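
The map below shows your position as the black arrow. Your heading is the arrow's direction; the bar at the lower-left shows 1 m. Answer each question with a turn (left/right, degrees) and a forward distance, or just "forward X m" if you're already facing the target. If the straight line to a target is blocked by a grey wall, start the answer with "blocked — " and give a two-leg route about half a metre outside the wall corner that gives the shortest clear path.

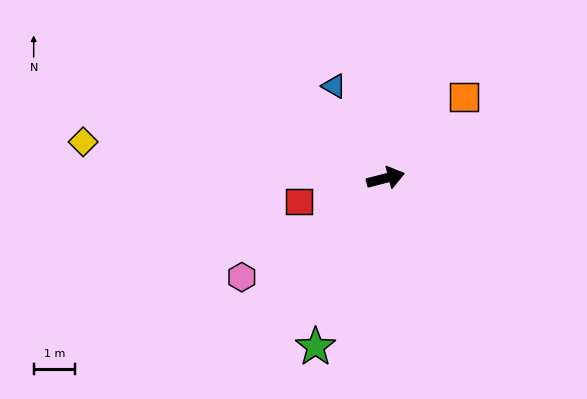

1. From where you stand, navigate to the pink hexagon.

turn right 160°, forward 4.2 m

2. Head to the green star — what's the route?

turn right 127°, forward 4.4 m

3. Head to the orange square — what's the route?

turn left 32°, forward 2.7 m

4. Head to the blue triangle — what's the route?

turn left 105°, forward 2.6 m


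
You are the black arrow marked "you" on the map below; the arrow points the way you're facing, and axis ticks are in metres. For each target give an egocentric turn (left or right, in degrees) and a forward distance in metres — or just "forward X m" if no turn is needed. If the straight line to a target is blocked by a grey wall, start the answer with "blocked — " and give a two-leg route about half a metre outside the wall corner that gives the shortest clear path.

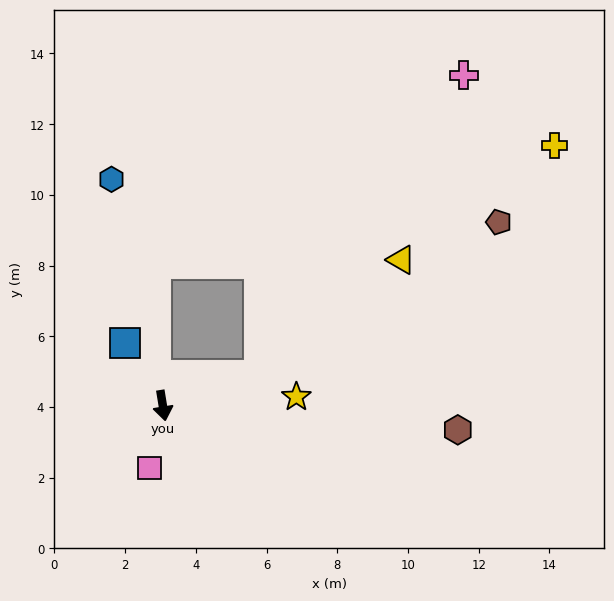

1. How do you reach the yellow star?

turn left 84°, forward 3.8 m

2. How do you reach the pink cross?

blocked — turn left 98°, forward 2.9 m, then turn left 38°, forward 10.3 m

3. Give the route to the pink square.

turn right 21°, forward 1.8 m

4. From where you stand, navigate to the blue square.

turn right 158°, forward 2.1 m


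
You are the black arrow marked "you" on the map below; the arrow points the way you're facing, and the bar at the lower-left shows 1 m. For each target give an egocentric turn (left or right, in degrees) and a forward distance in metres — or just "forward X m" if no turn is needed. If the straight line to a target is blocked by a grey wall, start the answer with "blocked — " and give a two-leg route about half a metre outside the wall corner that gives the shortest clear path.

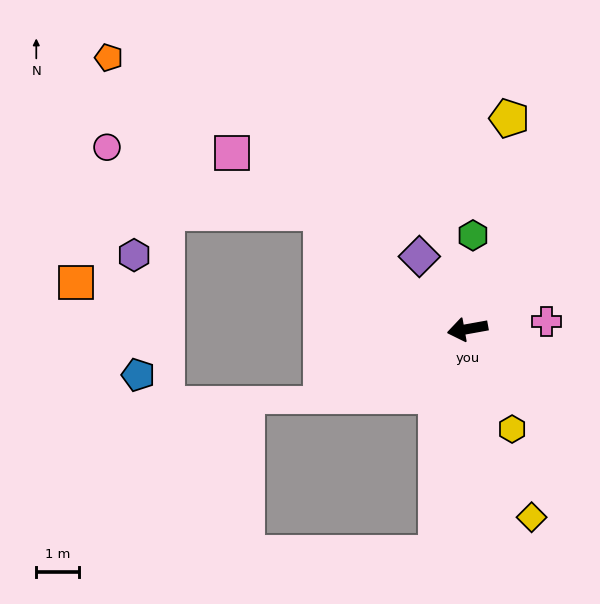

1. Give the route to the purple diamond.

turn right 67°, forward 2.0 m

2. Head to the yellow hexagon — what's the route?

turn left 104°, forward 2.5 m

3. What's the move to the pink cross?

turn left 175°, forward 1.8 m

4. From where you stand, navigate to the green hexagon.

turn right 104°, forward 2.2 m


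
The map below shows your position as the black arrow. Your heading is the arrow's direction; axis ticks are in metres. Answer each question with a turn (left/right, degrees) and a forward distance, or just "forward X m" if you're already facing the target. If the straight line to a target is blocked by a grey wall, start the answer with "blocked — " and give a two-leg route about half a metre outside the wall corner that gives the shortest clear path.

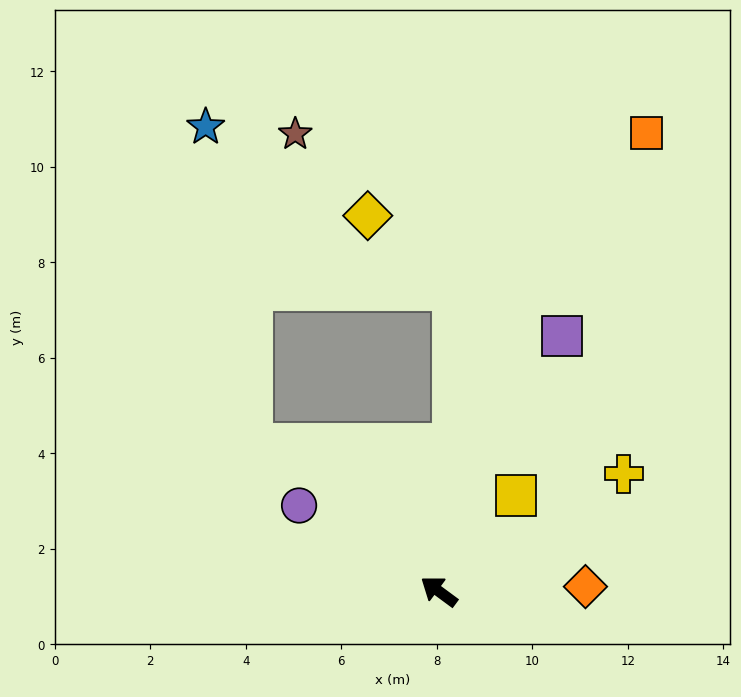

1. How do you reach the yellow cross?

turn right 111°, forward 4.6 m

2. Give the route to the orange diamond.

turn right 142°, forward 3.1 m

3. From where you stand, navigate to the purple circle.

turn left 5°, forward 3.4 m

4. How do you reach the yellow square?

turn right 92°, forward 2.6 m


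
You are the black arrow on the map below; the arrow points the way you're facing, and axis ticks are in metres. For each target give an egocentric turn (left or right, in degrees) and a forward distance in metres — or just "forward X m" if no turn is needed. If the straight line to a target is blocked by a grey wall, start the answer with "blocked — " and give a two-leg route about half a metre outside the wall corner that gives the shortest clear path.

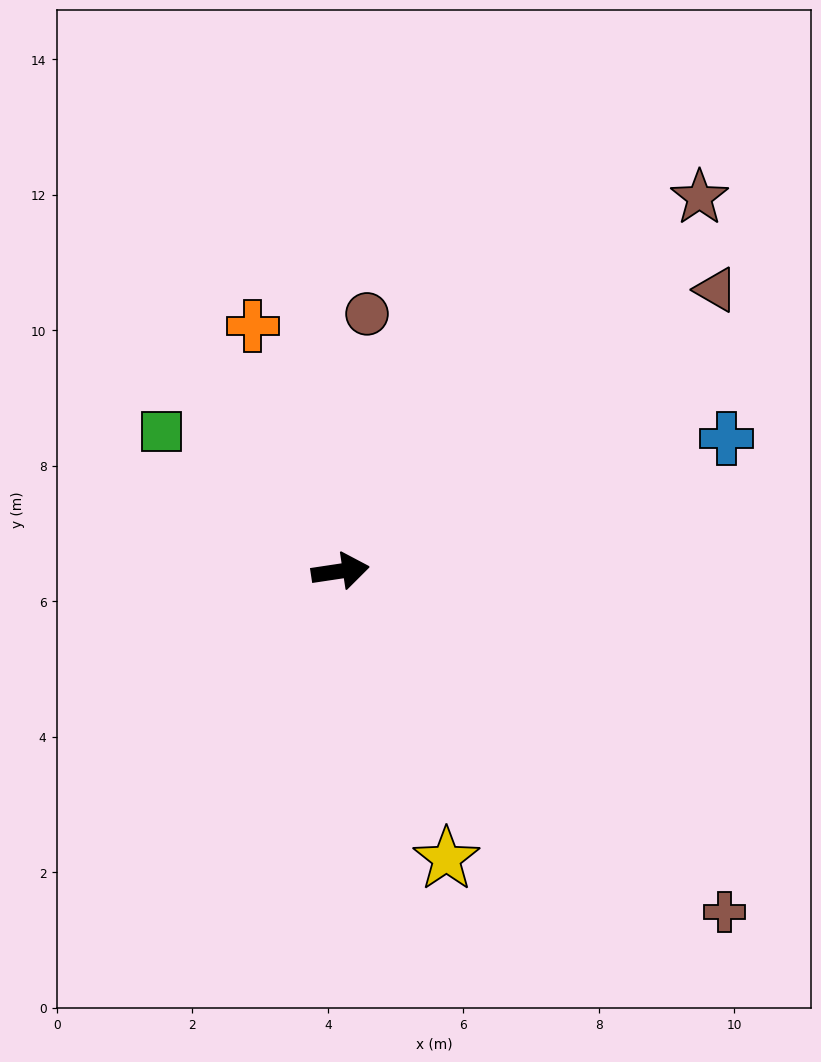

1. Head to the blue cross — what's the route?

turn left 10°, forward 6.0 m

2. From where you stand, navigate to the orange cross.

turn left 101°, forward 3.8 m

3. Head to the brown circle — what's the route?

turn left 76°, forward 3.8 m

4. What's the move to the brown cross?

turn right 50°, forward 7.6 m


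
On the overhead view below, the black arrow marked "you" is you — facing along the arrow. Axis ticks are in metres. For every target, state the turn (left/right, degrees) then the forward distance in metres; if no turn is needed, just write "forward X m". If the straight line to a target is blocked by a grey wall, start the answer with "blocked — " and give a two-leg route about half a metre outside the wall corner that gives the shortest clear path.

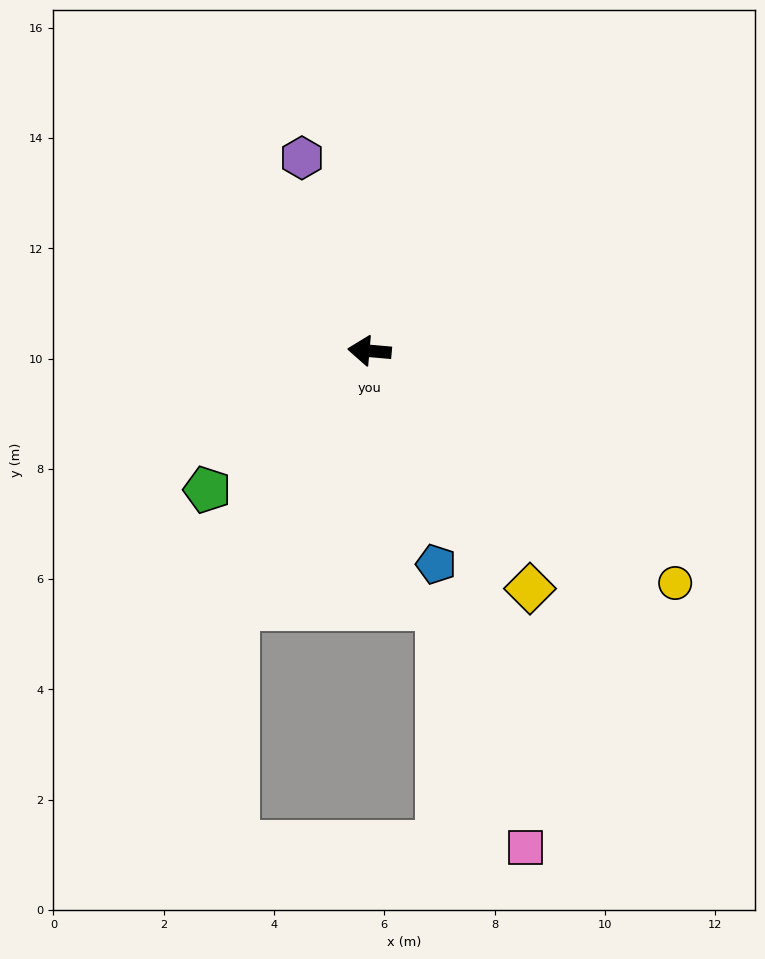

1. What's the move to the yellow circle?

turn left 148°, forward 7.0 m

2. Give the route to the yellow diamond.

turn left 129°, forward 5.2 m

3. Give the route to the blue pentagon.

turn left 112°, forward 4.1 m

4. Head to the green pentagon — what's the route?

turn left 46°, forward 3.9 m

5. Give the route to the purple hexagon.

turn right 66°, forward 3.7 m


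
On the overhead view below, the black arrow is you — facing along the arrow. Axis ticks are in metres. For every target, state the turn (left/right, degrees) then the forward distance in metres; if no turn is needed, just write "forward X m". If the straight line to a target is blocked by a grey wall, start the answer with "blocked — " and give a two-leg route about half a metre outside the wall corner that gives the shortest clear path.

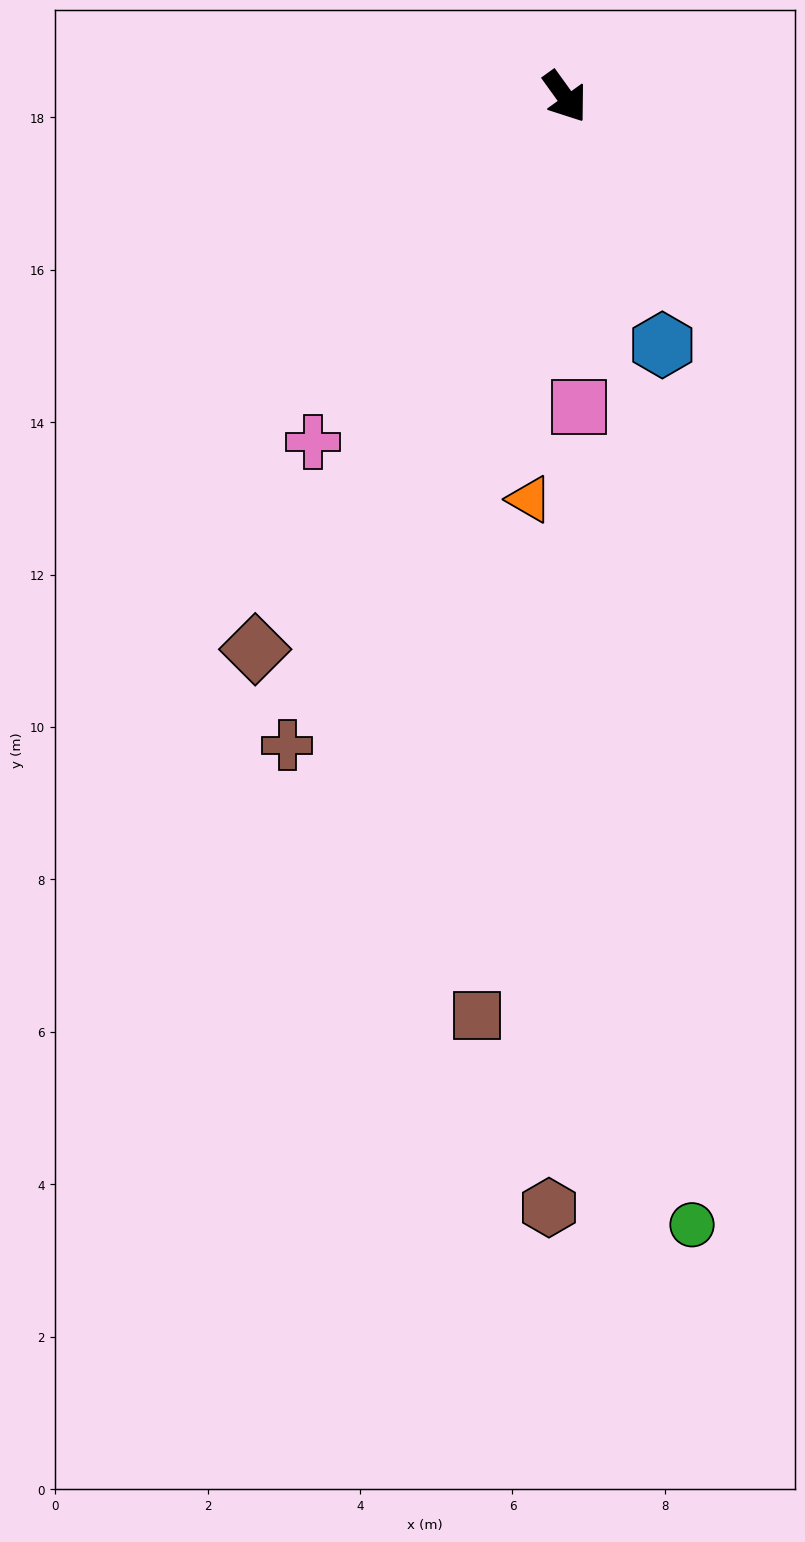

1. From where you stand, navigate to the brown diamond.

turn right 65°, forward 8.3 m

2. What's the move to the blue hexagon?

turn right 14°, forward 3.5 m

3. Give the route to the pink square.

turn right 33°, forward 4.1 m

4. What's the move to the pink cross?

turn right 72°, forward 5.6 m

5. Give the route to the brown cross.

turn right 59°, forward 9.3 m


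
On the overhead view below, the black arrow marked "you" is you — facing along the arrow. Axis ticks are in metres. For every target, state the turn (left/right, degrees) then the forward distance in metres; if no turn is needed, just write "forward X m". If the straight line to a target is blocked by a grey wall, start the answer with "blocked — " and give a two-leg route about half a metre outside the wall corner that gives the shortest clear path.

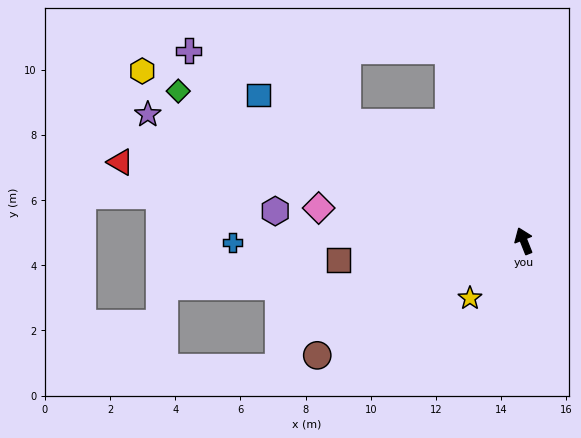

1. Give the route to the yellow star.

turn left 115°, forward 2.4 m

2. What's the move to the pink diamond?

turn left 59°, forward 6.4 m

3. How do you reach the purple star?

turn left 50°, forward 12.2 m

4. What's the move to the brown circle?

turn left 97°, forward 7.2 m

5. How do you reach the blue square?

turn left 40°, forward 9.3 m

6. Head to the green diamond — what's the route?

turn left 45°, forward 11.6 m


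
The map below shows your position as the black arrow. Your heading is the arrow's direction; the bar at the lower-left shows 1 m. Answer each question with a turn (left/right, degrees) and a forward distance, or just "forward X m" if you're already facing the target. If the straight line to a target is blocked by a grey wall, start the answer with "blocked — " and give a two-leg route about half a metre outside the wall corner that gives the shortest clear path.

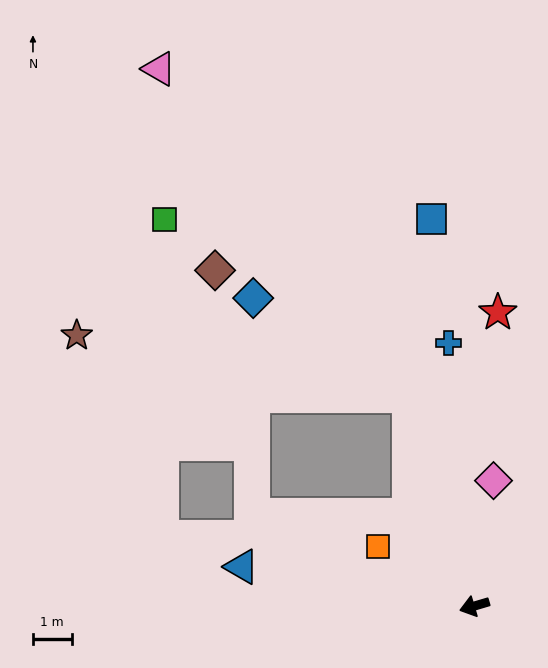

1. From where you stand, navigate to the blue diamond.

blocked — turn right 89°, forward 5.7 m, then turn left 40°, forward 4.8 m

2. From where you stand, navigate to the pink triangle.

blocked — turn right 89°, forward 5.7 m, then turn left 20°, forward 10.7 m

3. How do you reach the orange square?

turn right 48°, forward 2.9 m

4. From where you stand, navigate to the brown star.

blocked — turn right 89°, forward 5.7 m, then turn left 62°, forward 8.7 m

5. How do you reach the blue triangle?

turn right 26°, forward 6.1 m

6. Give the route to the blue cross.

turn right 101°, forward 6.8 m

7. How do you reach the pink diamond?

turn right 115°, forward 3.3 m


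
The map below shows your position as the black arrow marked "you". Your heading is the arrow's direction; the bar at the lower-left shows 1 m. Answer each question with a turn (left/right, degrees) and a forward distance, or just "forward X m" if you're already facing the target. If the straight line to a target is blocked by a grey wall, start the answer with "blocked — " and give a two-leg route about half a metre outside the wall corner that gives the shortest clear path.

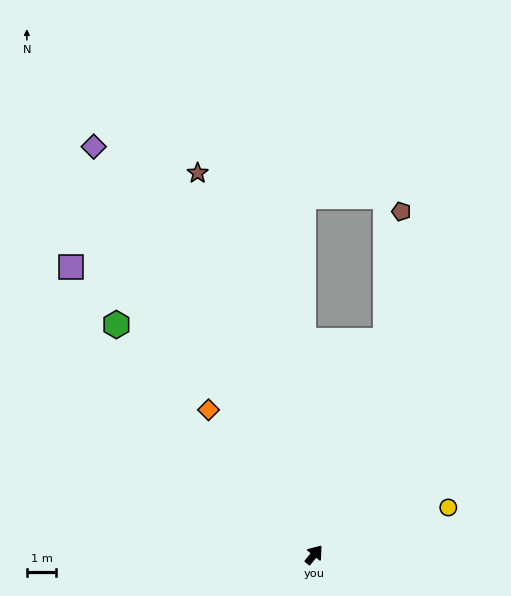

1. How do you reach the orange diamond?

turn left 75°, forward 6.1 m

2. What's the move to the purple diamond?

turn left 67°, forward 15.7 m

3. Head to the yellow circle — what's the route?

turn right 32°, forward 4.8 m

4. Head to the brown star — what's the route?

turn left 56°, forward 13.5 m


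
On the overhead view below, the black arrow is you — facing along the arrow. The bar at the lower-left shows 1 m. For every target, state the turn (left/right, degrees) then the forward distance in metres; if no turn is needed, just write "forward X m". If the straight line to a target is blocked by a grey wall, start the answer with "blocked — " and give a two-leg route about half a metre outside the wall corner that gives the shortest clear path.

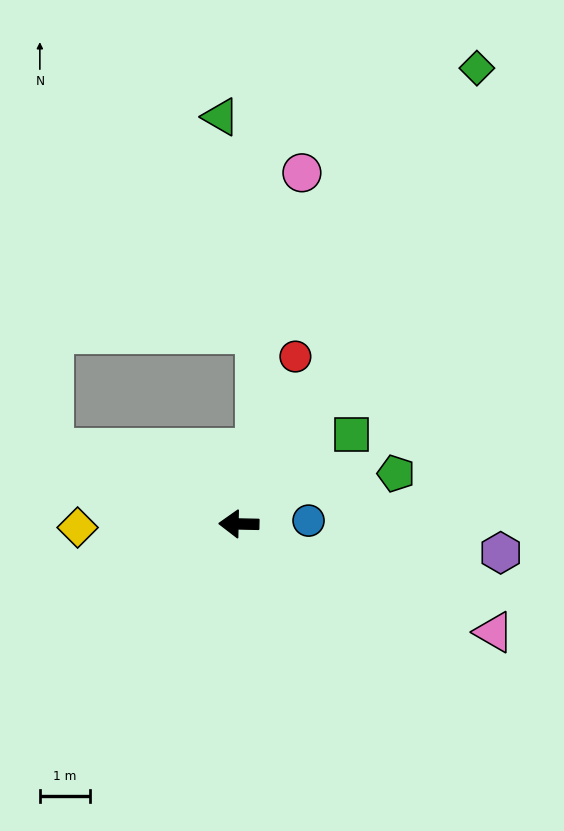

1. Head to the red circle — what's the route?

turn right 107°, forward 3.5 m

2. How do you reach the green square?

turn right 140°, forward 2.9 m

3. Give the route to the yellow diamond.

turn left 2°, forward 3.2 m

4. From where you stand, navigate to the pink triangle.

turn left 158°, forward 5.5 m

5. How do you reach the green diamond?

turn right 116°, forward 10.2 m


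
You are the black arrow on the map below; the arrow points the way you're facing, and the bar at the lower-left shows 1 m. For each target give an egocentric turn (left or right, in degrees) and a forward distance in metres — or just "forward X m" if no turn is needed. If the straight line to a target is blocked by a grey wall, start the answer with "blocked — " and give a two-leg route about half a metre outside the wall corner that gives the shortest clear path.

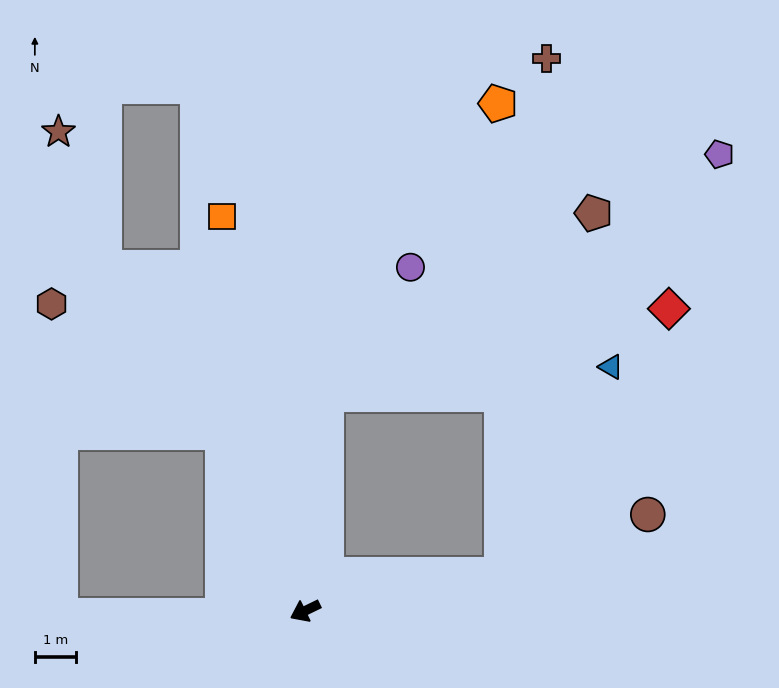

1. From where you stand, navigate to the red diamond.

blocked — turn right 122°, forward 5.3 m, then turn right 70°, forward 8.6 m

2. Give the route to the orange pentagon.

blocked — turn left 165°, forward 4.9 m, then turn left 80°, forward 11.5 m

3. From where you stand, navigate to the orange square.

turn right 104°, forward 9.9 m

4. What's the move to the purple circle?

blocked — turn right 122°, forward 5.3 m, then turn right 27°, forward 3.7 m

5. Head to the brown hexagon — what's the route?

blocked — turn right 91°, forward 4.8 m, then turn left 28°, forward 5.2 m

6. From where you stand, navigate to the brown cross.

blocked — turn left 165°, forward 4.9 m, then turn left 74°, forward 12.7 m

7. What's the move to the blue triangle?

blocked — turn left 165°, forward 4.9 m, then turn left 51°, forward 5.7 m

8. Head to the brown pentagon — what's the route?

blocked — turn right 122°, forward 5.3 m, then turn right 50°, forward 7.9 m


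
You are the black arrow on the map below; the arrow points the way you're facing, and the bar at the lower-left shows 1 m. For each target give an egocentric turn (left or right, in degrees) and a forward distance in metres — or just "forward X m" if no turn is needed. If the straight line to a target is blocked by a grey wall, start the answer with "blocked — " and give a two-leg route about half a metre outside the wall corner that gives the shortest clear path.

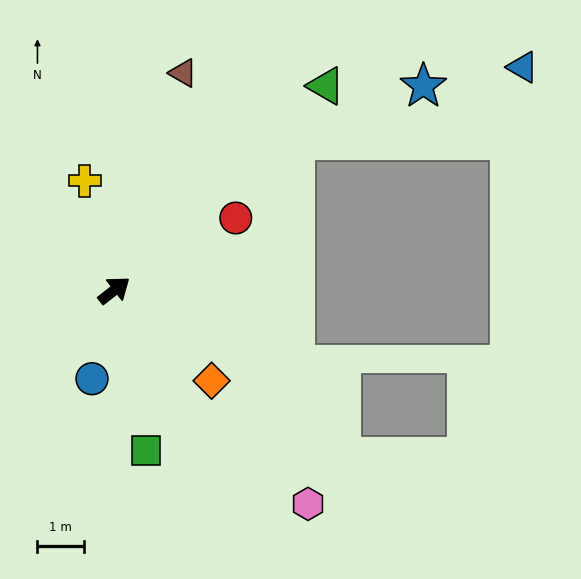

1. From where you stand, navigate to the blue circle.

turn right 142°, forward 2.0 m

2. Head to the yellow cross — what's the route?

turn left 67°, forward 2.4 m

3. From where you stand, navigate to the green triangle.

turn left 6°, forward 6.3 m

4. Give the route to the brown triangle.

turn left 35°, forward 4.9 m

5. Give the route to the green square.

turn right 117°, forward 3.5 m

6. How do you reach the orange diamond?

turn right 81°, forward 2.8 m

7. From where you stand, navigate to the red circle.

turn right 7°, forward 3.0 m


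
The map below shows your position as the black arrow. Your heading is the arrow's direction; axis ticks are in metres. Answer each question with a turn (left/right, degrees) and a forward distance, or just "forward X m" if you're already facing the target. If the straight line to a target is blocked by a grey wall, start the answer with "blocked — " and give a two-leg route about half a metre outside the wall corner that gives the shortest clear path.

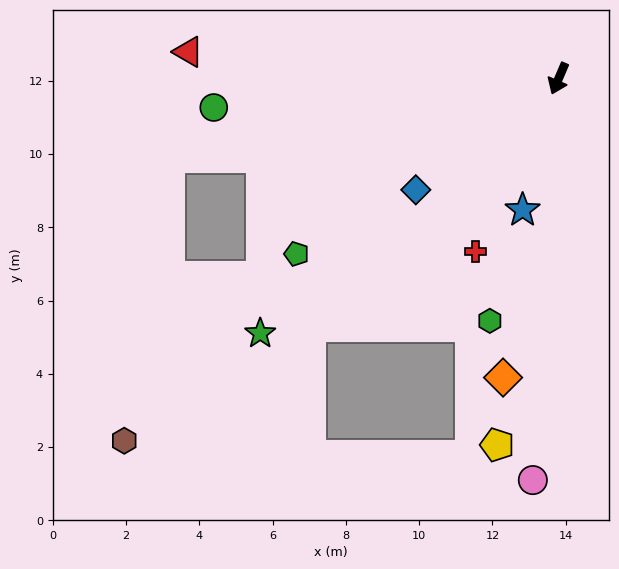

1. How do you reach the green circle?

turn right 62°, forward 9.4 m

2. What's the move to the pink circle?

turn left 19°, forward 11.0 m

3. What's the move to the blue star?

turn left 8°, forward 3.7 m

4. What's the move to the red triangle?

turn right 71°, forward 10.1 m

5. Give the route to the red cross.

turn right 3°, forward 5.2 m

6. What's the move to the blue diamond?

turn right 29°, forward 4.9 m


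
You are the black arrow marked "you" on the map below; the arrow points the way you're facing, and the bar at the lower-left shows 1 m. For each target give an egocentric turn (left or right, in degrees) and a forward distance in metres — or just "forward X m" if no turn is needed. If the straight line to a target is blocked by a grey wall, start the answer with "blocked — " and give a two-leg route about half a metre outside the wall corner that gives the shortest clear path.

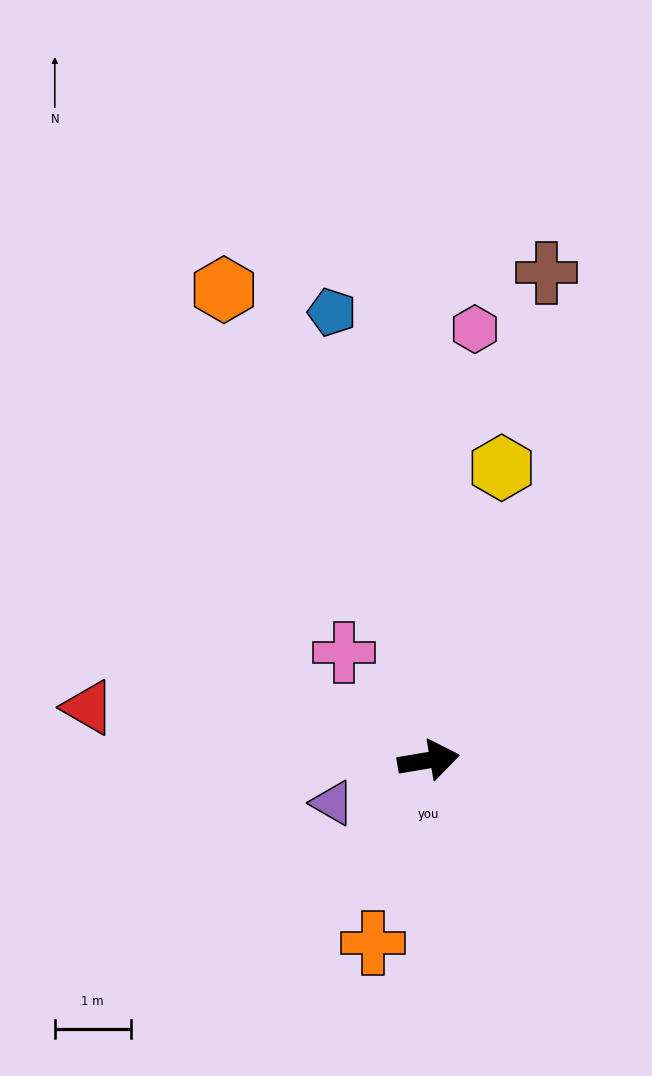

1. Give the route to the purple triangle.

turn right 166°, forward 1.4 m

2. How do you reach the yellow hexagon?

turn left 66°, forward 4.0 m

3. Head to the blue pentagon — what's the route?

turn left 93°, forward 6.0 m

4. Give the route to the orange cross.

turn right 117°, forward 2.5 m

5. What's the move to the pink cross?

turn left 119°, forward 1.8 m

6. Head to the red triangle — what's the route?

turn left 162°, forward 4.5 m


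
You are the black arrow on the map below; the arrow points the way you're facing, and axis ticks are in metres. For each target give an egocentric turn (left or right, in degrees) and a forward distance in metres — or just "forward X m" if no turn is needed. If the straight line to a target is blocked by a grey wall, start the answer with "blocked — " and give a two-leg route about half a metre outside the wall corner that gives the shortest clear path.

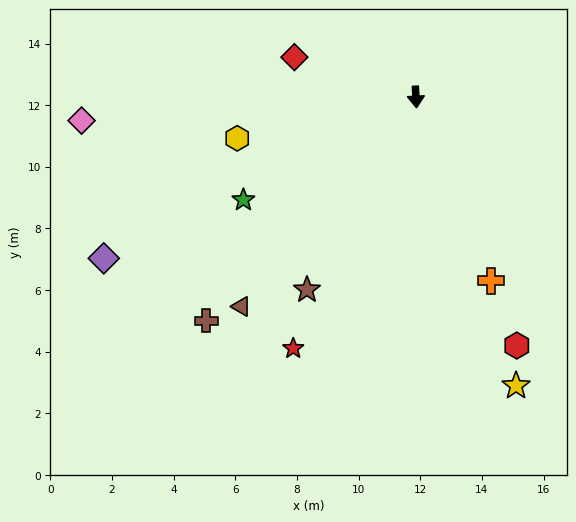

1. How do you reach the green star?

turn right 62°, forward 6.5 m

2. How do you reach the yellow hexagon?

turn right 80°, forward 6.0 m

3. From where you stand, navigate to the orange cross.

turn left 19°, forward 6.4 m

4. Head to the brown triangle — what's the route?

turn right 43°, forward 8.8 m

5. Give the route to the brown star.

turn right 32°, forward 7.2 m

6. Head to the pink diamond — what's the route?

turn right 89°, forward 10.9 m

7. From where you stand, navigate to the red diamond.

turn right 111°, forward 4.1 m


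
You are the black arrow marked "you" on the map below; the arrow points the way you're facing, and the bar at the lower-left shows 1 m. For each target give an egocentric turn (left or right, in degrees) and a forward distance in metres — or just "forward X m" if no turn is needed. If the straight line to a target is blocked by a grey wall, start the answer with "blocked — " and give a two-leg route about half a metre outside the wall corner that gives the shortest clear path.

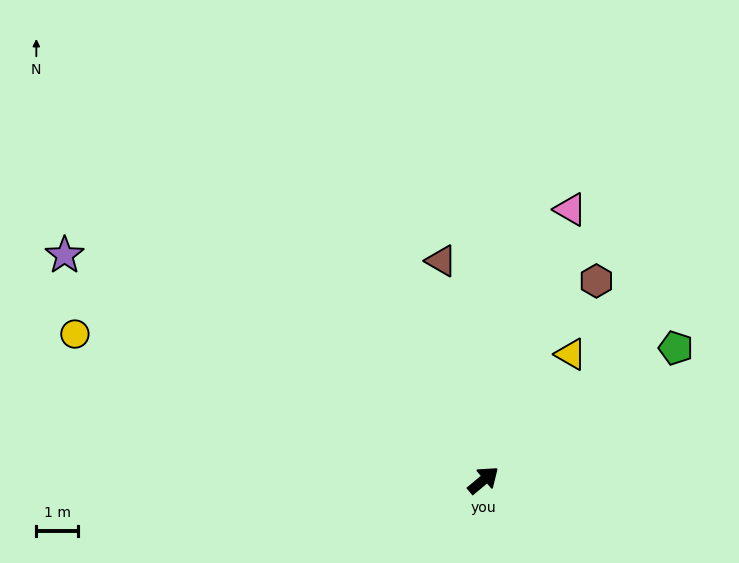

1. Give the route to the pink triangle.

turn left 32°, forward 6.8 m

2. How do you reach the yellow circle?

turn left 121°, forward 10.4 m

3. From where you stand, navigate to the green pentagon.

turn right 5°, forward 5.6 m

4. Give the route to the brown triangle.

turn left 61°, forward 5.3 m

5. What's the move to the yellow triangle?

turn left 15°, forward 3.7 m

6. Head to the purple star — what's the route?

turn left 112°, forward 11.3 m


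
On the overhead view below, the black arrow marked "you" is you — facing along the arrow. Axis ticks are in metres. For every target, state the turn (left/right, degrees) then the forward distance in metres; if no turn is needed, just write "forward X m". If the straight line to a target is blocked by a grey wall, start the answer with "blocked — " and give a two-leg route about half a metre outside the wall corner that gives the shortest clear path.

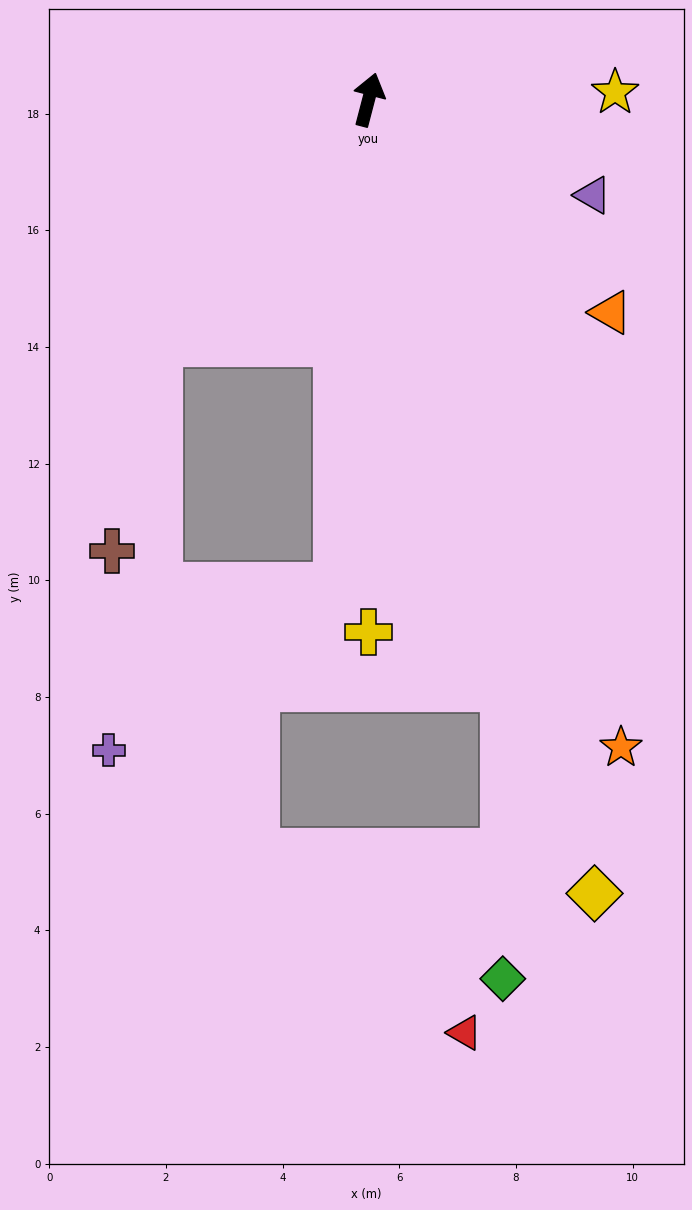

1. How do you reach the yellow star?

turn right 74°, forward 4.2 m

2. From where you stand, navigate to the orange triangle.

turn right 117°, forward 5.5 m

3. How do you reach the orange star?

turn right 144°, forward 11.9 m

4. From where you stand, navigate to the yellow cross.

turn right 165°, forward 9.1 m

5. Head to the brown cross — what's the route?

blocked — turn left 154°, forward 5.5 m, then turn left 28°, forward 3.7 m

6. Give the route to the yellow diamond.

turn right 149°, forward 14.1 m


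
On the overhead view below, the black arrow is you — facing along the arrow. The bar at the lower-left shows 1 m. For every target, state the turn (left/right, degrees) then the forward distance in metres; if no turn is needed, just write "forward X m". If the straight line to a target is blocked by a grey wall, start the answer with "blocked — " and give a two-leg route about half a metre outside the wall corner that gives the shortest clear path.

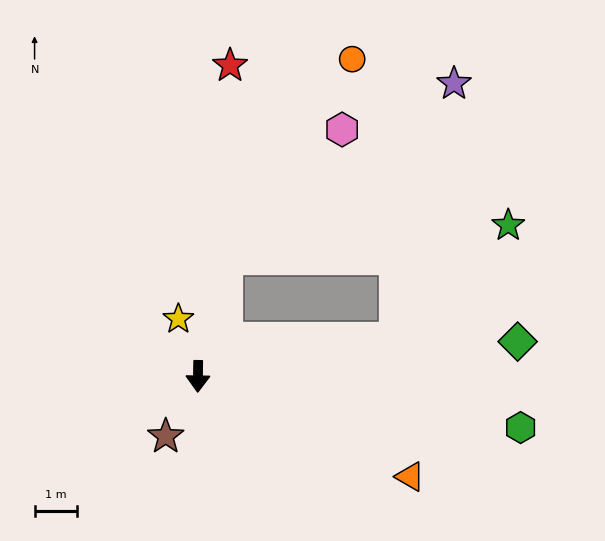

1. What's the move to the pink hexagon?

blocked — turn left 168°, forward 2.9 m, then turn right 30°, forward 4.1 m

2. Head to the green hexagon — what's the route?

turn left 82°, forward 7.7 m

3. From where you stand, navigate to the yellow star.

turn right 160°, forward 1.4 m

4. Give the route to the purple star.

blocked — turn left 168°, forward 2.9 m, then turn right 40°, forward 6.7 m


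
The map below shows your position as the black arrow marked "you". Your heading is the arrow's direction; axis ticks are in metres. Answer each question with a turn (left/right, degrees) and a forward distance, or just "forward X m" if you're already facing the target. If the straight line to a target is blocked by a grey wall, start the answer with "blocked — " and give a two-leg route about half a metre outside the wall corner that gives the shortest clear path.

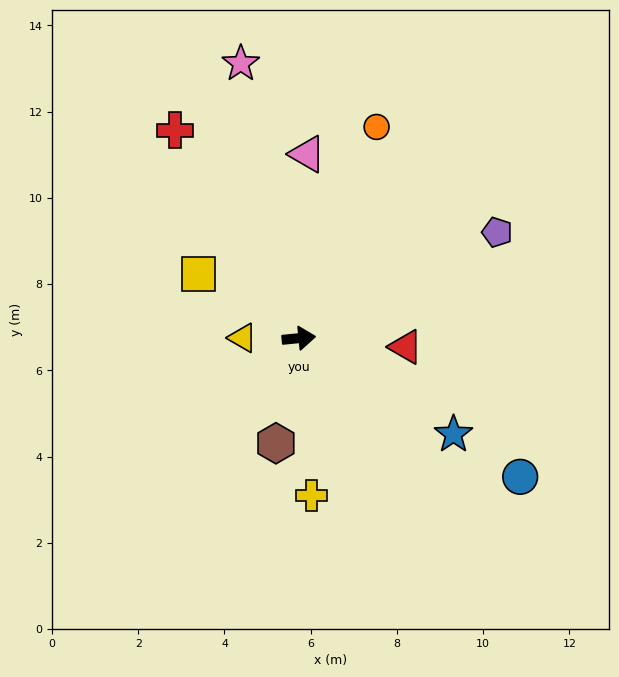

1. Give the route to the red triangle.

turn right 10°, forward 2.5 m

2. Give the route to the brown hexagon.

turn right 108°, forward 2.5 m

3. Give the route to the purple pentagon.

turn left 23°, forward 5.2 m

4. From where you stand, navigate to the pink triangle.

turn left 82°, forward 4.3 m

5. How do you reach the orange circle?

turn left 64°, forward 5.2 m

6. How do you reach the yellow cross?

turn right 91°, forward 3.7 m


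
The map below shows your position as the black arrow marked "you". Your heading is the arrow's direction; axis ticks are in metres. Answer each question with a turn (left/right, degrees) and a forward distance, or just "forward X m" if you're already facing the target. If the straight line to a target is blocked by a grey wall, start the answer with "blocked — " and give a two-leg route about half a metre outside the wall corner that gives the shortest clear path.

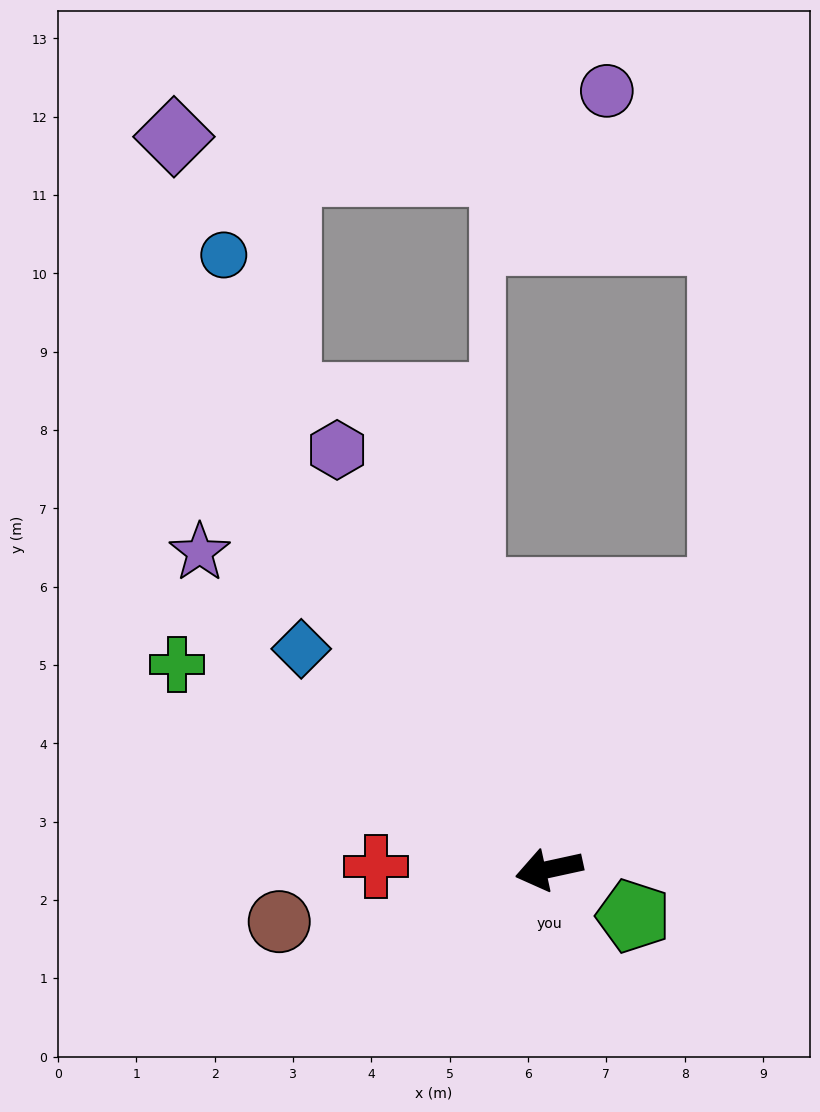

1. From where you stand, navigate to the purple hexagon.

turn right 75°, forward 6.0 m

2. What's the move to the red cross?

turn right 13°, forward 2.2 m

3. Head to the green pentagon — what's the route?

turn left 139°, forward 1.2 m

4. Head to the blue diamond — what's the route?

turn right 54°, forward 4.2 m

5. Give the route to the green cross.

turn right 41°, forward 5.4 m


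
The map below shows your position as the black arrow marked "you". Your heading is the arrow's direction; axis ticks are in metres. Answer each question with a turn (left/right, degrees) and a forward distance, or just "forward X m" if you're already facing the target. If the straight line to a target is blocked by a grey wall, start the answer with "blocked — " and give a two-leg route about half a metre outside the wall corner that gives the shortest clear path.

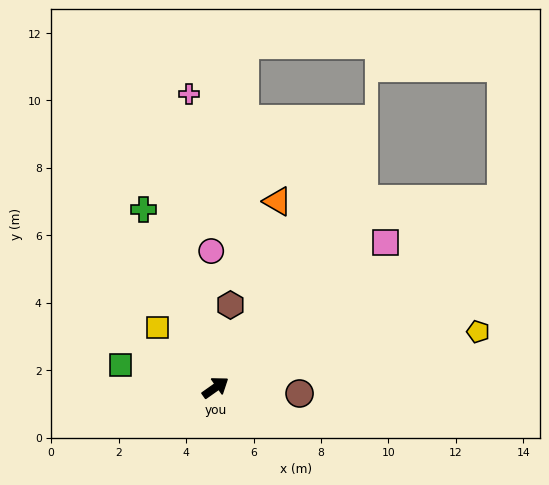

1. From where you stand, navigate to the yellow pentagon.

turn right 23°, forward 8.0 m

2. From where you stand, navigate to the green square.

turn left 131°, forward 2.9 m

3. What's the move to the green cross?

turn left 77°, forward 5.7 m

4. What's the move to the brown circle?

turn right 39°, forward 2.5 m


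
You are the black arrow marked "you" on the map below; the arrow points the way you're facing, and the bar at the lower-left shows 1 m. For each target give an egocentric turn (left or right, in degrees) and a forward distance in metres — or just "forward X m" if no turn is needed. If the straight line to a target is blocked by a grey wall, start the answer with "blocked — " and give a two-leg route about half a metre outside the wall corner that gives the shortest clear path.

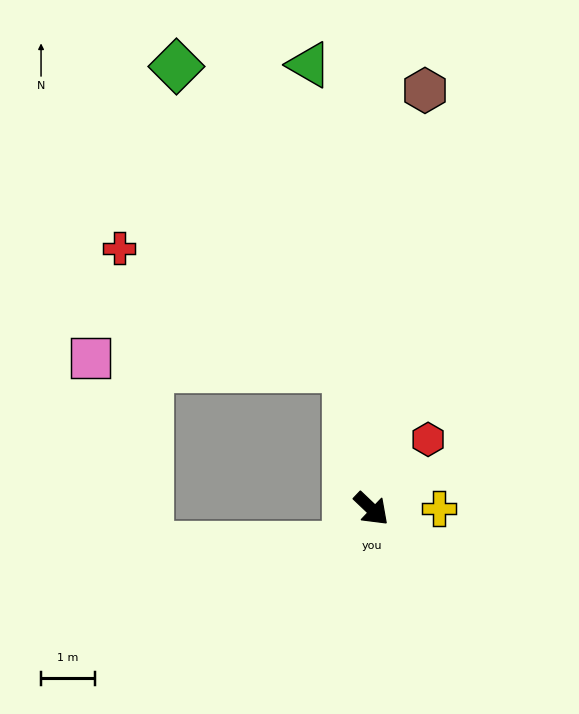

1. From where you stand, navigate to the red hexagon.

turn left 94°, forward 1.7 m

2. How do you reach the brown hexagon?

turn left 126°, forward 7.9 m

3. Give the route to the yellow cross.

turn left 44°, forward 1.3 m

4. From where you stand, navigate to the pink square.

blocked — turn left 144°, forward 2.6 m, then turn left 77°, forward 4.8 m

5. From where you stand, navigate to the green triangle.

turn left 142°, forward 8.4 m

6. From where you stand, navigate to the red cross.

blocked — turn left 144°, forward 2.6 m, then turn left 51°, forward 4.8 m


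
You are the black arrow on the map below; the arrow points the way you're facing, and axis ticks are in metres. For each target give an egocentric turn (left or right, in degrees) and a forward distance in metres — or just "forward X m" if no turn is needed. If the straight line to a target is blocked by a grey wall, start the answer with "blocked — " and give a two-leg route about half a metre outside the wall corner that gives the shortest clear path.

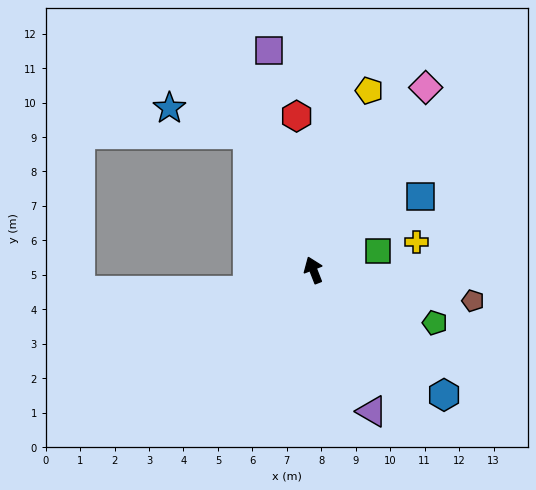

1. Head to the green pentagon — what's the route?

turn right 135°, forward 3.8 m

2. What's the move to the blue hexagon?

turn right 155°, forward 5.2 m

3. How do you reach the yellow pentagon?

turn right 39°, forward 5.5 m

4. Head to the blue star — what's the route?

blocked — turn left 4°, forward 4.4 m, then turn left 46°, forward 2.4 m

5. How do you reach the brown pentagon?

turn right 122°, forward 4.7 m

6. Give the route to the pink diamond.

turn right 53°, forward 6.2 m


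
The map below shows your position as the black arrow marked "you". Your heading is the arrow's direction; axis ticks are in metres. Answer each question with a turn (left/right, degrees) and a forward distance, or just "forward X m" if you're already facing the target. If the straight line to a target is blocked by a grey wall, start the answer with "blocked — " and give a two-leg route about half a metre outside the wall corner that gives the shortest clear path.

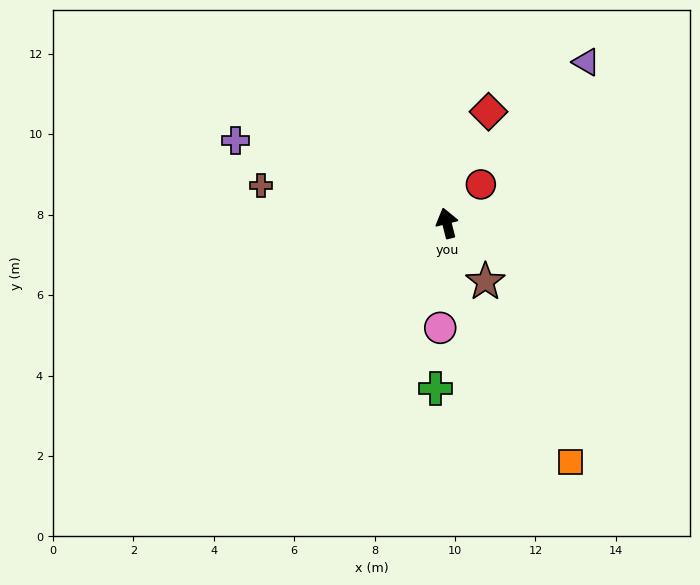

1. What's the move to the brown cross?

turn left 64°, forward 4.7 m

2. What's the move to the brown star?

turn right 161°, forward 1.7 m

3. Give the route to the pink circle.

turn left 162°, forward 2.6 m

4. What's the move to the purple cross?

turn left 54°, forward 5.6 m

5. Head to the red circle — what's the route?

turn right 56°, forward 1.3 m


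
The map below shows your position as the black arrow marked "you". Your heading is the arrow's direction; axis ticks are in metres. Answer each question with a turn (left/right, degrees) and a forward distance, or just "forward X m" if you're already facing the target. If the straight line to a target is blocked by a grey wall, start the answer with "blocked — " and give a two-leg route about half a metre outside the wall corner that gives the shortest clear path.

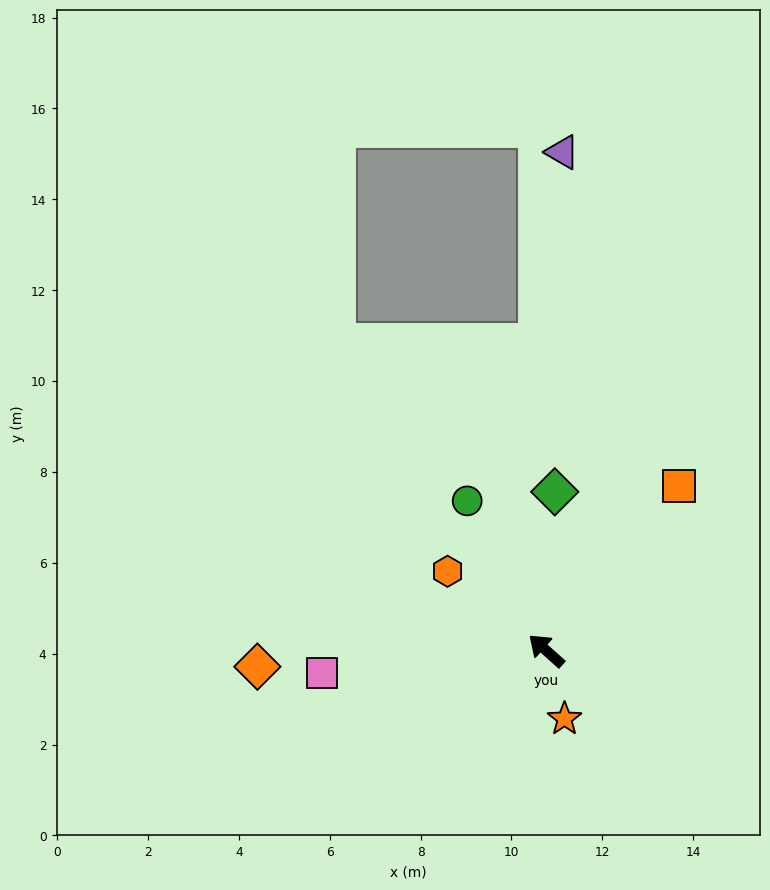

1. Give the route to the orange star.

turn left 147°, forward 1.6 m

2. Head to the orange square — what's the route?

turn right 87°, forward 4.7 m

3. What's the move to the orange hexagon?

turn left 3°, forward 2.8 m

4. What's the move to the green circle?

turn right 20°, forward 3.7 m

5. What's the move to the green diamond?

turn right 51°, forward 3.5 m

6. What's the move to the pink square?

turn left 48°, forward 5.0 m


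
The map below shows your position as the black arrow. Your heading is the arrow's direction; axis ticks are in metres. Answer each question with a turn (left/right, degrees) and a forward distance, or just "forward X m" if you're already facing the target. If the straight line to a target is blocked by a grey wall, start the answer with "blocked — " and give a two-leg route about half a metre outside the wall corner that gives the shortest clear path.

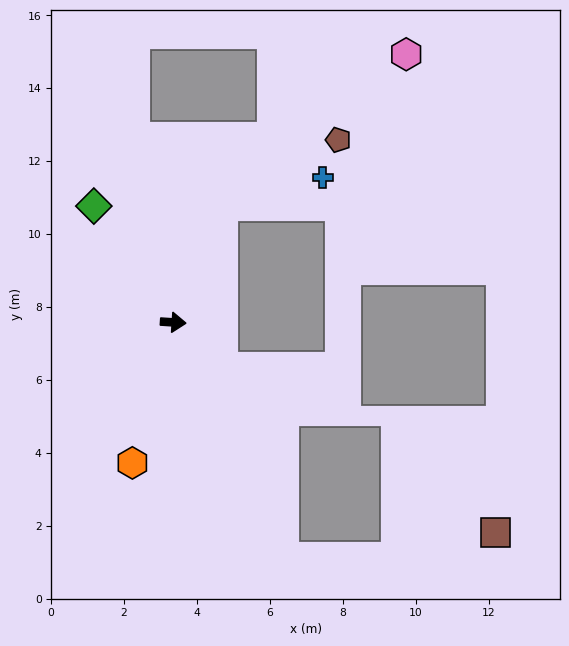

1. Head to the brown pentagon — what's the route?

blocked — turn left 71°, forward 3.5 m, then turn right 38°, forward 3.6 m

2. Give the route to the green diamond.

turn left 128°, forward 3.9 m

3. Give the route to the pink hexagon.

blocked — turn left 71°, forward 3.5 m, then turn right 28°, forward 6.5 m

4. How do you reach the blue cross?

blocked — turn left 71°, forward 3.5 m, then turn right 52°, forward 2.9 m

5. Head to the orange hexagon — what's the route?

turn right 103°, forward 4.0 m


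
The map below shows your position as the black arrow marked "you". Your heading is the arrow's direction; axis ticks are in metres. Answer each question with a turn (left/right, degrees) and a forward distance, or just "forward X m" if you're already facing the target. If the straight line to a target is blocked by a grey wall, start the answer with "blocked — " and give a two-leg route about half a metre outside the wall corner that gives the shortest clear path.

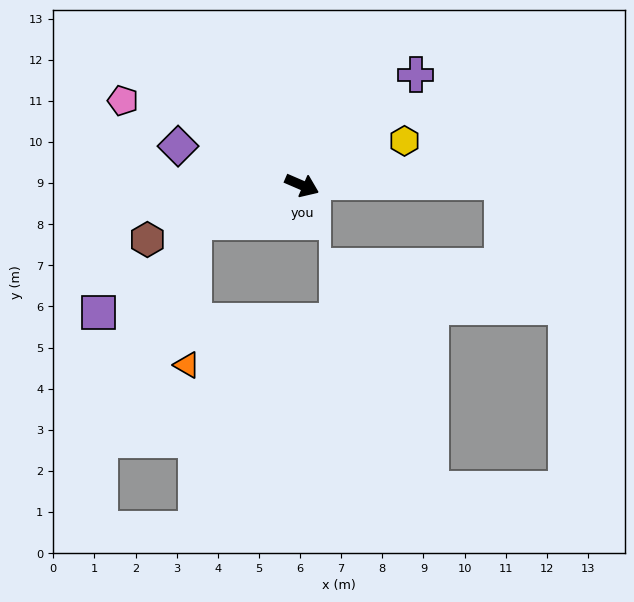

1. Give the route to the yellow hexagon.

turn left 47°, forward 2.7 m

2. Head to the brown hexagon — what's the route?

turn right 137°, forward 4.0 m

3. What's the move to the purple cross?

turn left 68°, forward 3.9 m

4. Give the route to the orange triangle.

blocked — turn right 137°, forward 2.8 m, then turn left 67°, forward 3.5 m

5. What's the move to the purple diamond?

turn right 174°, forward 3.2 m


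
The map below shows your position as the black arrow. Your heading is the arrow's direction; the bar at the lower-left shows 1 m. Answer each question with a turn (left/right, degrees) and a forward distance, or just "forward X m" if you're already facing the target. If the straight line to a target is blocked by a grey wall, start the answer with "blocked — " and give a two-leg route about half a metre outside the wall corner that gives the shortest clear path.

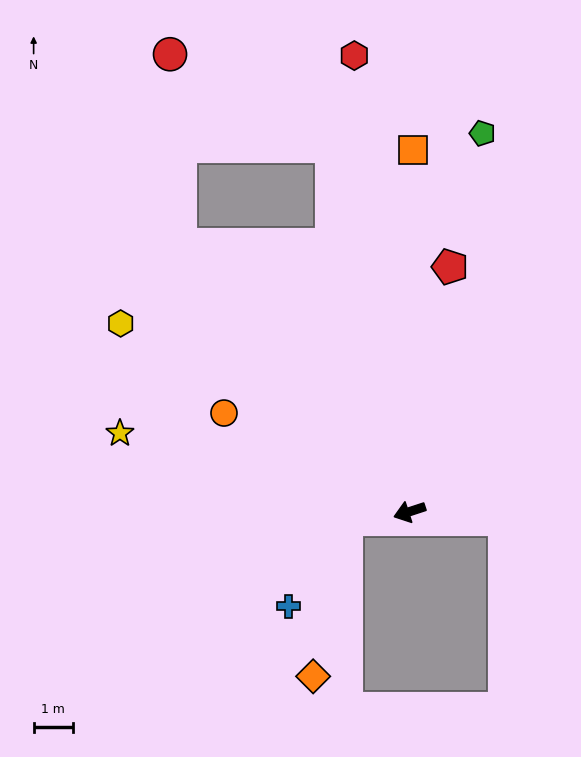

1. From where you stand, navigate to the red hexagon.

turn right 101°, forward 11.6 m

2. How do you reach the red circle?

blocked — turn right 67°, forward 8.9 m, then turn right 38°, forward 4.8 m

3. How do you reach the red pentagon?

turn right 118°, forward 6.3 m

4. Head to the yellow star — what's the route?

turn right 33°, forward 7.6 m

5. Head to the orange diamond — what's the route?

blocked — turn right 11°, forward 1.6 m, then turn left 71°, forward 4.1 m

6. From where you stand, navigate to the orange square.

turn right 109°, forward 9.1 m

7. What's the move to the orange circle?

turn right 46°, forward 5.3 m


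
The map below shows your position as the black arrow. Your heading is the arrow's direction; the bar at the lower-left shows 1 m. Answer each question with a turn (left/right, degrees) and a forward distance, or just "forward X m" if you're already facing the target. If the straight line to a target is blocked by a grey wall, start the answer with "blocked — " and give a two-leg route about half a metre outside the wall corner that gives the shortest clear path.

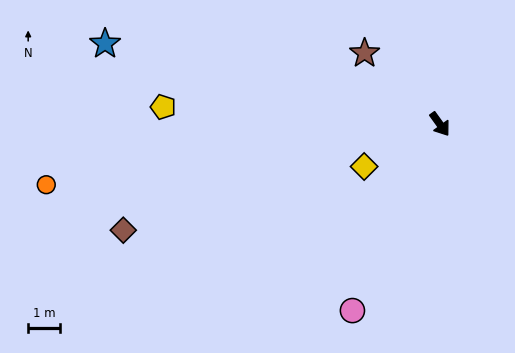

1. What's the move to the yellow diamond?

turn right 97°, forward 2.8 m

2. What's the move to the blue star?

turn right 139°, forward 10.9 m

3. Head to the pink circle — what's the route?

turn right 61°, forward 6.5 m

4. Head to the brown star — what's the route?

turn right 169°, forward 3.3 m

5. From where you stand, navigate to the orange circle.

turn right 117°, forward 12.6 m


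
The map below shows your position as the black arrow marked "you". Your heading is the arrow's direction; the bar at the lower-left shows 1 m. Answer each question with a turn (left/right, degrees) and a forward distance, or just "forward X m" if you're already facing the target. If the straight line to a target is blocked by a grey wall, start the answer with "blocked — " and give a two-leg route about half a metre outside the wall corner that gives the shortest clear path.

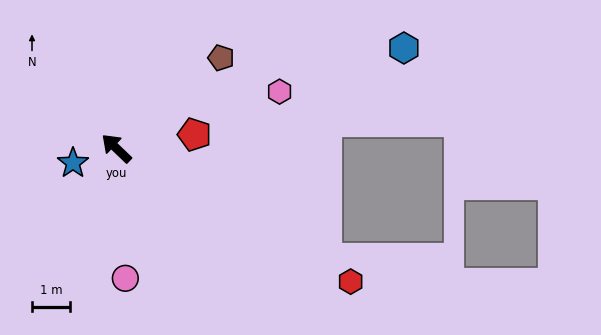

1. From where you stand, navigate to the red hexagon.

turn right 166°, forward 7.1 m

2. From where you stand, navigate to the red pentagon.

turn right 126°, forward 2.1 m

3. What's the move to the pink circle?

turn left 138°, forward 3.4 m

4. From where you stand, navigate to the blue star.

turn left 63°, forward 1.2 m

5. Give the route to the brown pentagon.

turn right 95°, forward 3.7 m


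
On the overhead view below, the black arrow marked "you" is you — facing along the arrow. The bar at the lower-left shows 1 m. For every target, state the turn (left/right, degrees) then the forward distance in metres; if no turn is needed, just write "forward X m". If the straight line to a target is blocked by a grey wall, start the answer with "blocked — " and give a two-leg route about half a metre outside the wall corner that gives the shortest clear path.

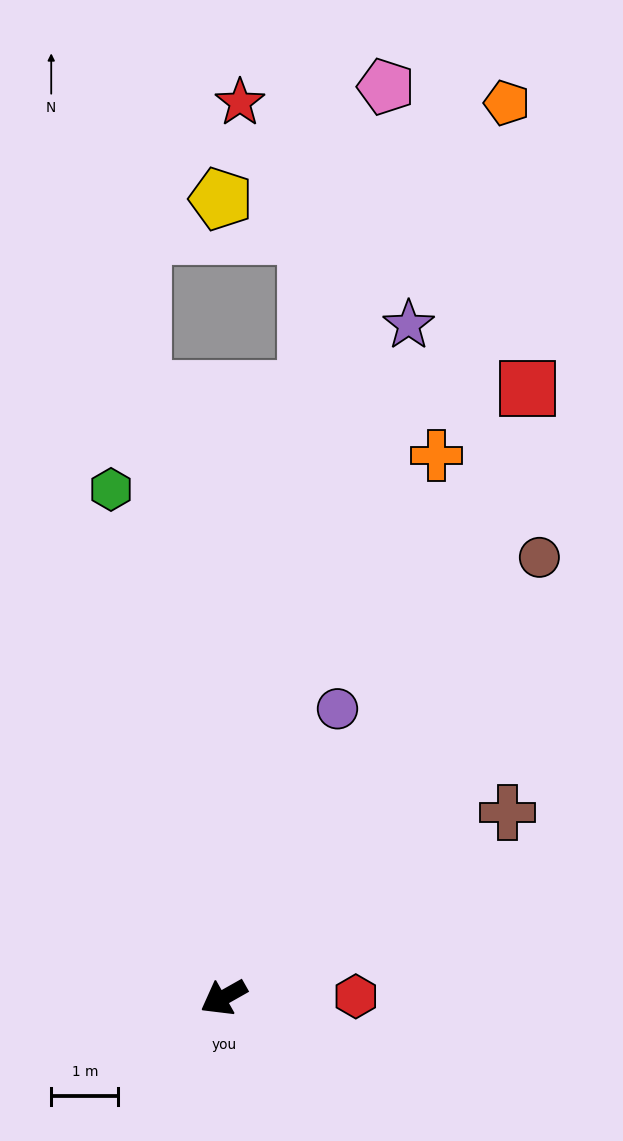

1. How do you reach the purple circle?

turn right 141°, forward 4.6 m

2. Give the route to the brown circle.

turn right 155°, forward 8.1 m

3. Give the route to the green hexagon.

turn right 107°, forward 7.7 m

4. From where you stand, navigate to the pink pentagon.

turn right 130°, forward 13.8 m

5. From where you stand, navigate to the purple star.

turn right 135°, forward 10.4 m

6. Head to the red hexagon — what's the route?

turn left 151°, forward 2.0 m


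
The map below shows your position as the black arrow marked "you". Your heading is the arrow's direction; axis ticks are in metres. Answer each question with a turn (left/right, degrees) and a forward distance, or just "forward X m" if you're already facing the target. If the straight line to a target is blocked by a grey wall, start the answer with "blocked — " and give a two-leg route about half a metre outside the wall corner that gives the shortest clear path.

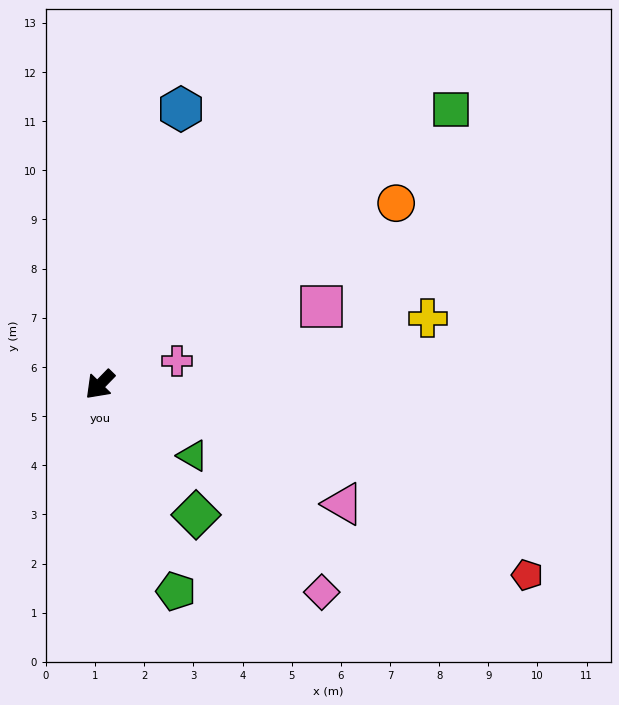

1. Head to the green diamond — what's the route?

turn left 81°, forward 3.3 m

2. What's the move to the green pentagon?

turn left 64°, forward 4.5 m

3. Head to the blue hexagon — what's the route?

turn right 152°, forward 5.8 m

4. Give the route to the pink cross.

turn left 152°, forward 1.6 m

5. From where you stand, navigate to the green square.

turn left 172°, forward 9.1 m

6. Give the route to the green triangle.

turn left 97°, forward 2.4 m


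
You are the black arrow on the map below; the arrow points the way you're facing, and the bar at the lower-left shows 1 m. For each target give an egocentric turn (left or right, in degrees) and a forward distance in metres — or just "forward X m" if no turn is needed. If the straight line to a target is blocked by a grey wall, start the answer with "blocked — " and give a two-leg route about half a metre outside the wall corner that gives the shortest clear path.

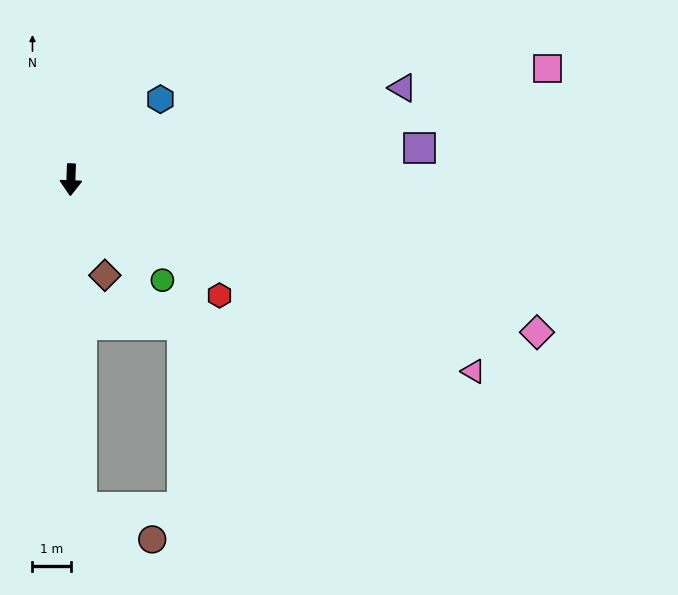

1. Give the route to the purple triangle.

turn left 107°, forward 9.0 m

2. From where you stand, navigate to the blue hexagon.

turn left 134°, forward 3.2 m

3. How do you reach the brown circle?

blocked — turn left 4°, forward 8.6 m, then turn left 64°, forward 2.0 m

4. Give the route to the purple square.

turn left 97°, forward 9.2 m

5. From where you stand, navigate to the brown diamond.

turn left 22°, forward 2.7 m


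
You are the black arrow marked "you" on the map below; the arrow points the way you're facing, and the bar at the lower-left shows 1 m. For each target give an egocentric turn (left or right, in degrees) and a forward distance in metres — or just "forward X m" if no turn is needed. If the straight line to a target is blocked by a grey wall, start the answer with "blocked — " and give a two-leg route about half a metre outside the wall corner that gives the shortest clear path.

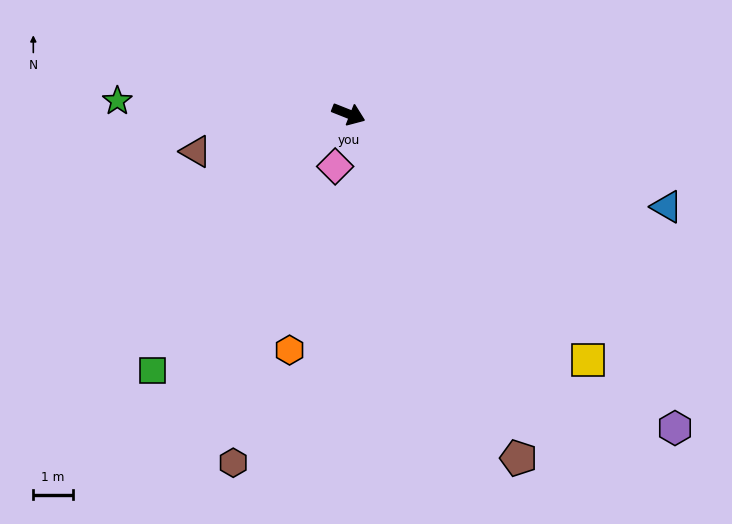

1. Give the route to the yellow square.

turn right 24°, forward 8.7 m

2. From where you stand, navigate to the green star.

turn right 162°, forward 5.9 m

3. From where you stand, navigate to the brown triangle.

turn right 145°, forward 4.0 m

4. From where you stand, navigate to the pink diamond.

turn right 83°, forward 1.4 m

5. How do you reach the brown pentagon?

turn right 42°, forward 9.8 m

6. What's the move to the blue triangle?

turn left 5°, forward 8.4 m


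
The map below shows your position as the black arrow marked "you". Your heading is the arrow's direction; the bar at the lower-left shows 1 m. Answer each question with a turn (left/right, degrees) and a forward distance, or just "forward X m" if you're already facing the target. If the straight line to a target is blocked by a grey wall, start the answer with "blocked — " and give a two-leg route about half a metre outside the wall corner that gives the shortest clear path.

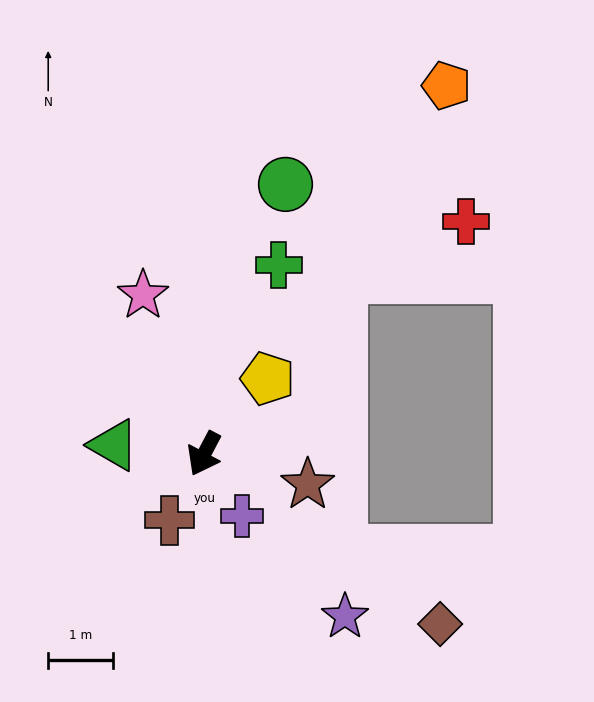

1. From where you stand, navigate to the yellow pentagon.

turn left 168°, forward 1.5 m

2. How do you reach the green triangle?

turn right 68°, forward 1.4 m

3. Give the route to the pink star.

turn right 131°, forward 2.6 m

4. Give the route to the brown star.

turn left 101°, forward 1.7 m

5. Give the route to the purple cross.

turn left 59°, forward 1.1 m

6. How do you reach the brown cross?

forward 1.2 m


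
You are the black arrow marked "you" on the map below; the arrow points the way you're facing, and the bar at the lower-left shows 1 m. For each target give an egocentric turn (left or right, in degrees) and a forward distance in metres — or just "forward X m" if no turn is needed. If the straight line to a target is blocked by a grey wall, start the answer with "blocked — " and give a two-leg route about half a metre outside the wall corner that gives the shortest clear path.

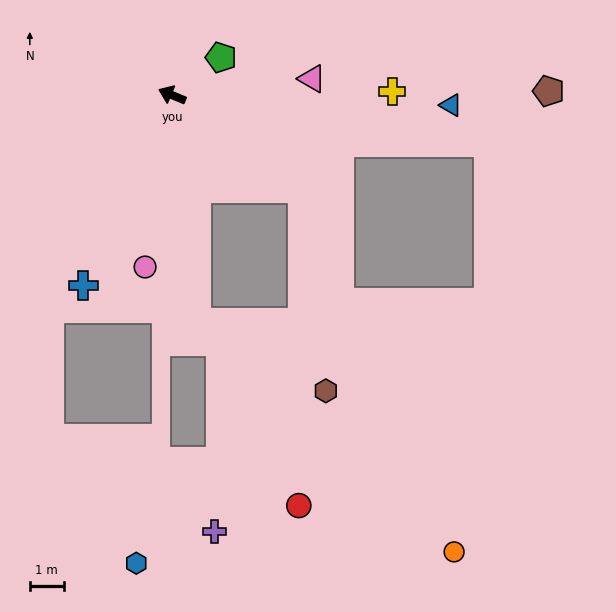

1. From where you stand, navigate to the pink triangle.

turn right 151°, forward 4.1 m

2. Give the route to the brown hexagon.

blocked — turn left 167°, forward 4.7 m, then turn right 48°, forward 6.0 m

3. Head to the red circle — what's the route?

blocked — turn left 167°, forward 4.7 m, then turn right 55°, forward 9.3 m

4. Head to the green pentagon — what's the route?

turn right 120°, forward 1.8 m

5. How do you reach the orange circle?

blocked — turn left 119°, forward 6.7 m, then turn left 42°, forward 10.1 m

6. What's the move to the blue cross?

turn left 88°, forward 6.2 m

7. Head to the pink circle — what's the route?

turn left 104°, forward 5.1 m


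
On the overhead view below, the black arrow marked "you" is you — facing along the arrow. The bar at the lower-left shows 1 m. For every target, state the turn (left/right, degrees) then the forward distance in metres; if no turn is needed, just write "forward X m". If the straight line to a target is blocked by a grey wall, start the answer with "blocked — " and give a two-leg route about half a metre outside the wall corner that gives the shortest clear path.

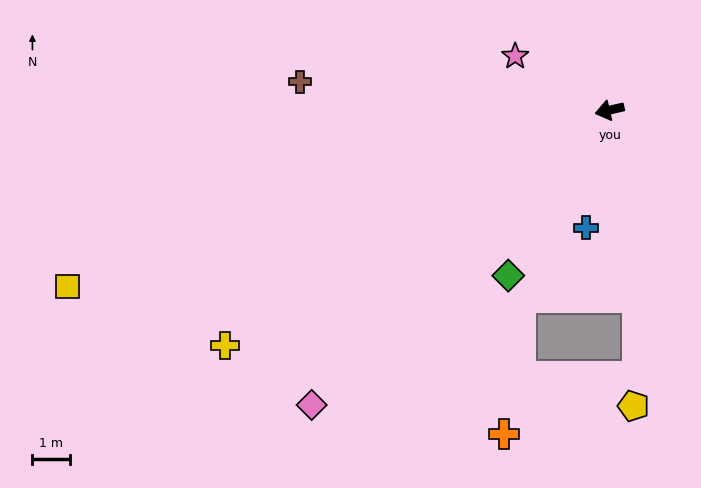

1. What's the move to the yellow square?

turn left 5°, forward 15.3 m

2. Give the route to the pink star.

turn right 43°, forward 2.9 m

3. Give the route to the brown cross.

turn right 18°, forward 8.3 m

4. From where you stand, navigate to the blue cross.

turn left 66°, forward 3.2 m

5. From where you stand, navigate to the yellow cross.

turn left 18°, forward 12.1 m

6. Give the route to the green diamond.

turn left 45°, forward 5.2 m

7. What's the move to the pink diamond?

turn left 32°, forward 11.2 m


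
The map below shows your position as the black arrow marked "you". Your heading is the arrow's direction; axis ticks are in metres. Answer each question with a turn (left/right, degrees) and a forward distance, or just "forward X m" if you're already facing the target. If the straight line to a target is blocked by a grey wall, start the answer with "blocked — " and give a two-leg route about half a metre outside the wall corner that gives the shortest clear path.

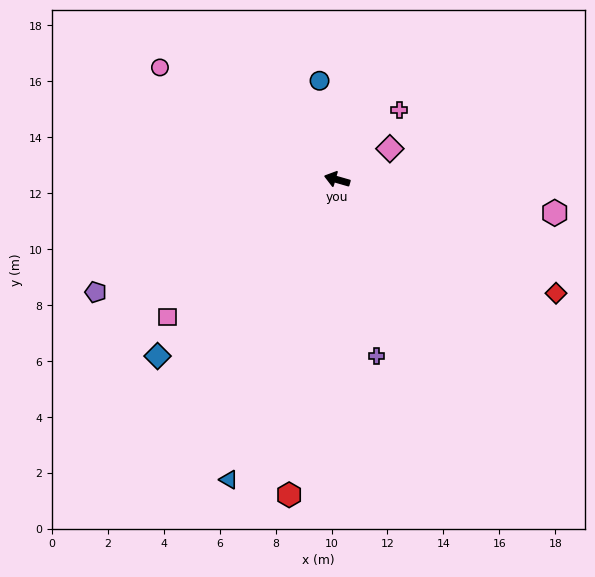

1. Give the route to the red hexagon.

turn left 97°, forward 11.4 m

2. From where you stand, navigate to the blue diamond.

turn left 61°, forward 9.0 m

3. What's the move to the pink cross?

turn right 116°, forward 3.3 m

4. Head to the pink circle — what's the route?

turn right 16°, forward 7.5 m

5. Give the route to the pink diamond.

turn right 134°, forward 2.2 m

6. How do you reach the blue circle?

turn right 64°, forward 3.6 m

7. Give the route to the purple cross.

turn left 119°, forward 6.5 m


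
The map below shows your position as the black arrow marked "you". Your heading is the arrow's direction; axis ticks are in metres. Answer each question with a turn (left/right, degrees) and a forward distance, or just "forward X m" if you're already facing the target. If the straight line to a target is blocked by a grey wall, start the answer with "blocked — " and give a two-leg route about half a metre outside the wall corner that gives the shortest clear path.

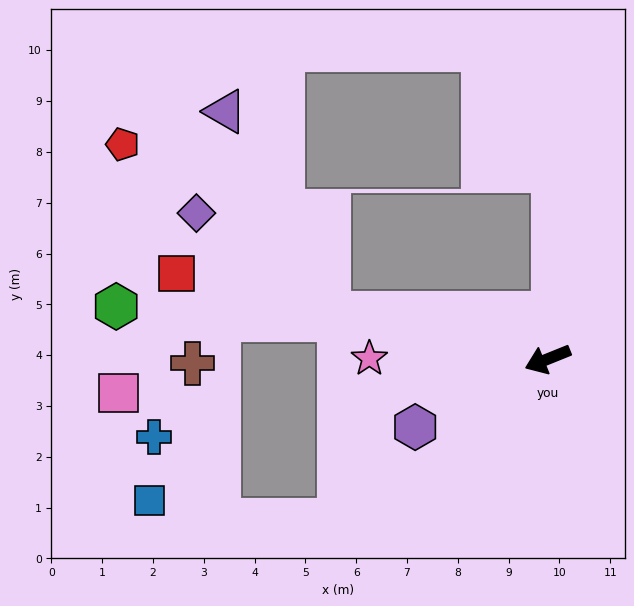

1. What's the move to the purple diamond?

blocked — turn right 34°, forward 4.4 m, then turn right 25°, forward 3.3 m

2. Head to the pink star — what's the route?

turn right 22°, forward 3.5 m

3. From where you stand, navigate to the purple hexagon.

turn left 5°, forward 2.9 m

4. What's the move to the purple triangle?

blocked — turn right 34°, forward 4.4 m, then turn right 51°, forward 4.4 m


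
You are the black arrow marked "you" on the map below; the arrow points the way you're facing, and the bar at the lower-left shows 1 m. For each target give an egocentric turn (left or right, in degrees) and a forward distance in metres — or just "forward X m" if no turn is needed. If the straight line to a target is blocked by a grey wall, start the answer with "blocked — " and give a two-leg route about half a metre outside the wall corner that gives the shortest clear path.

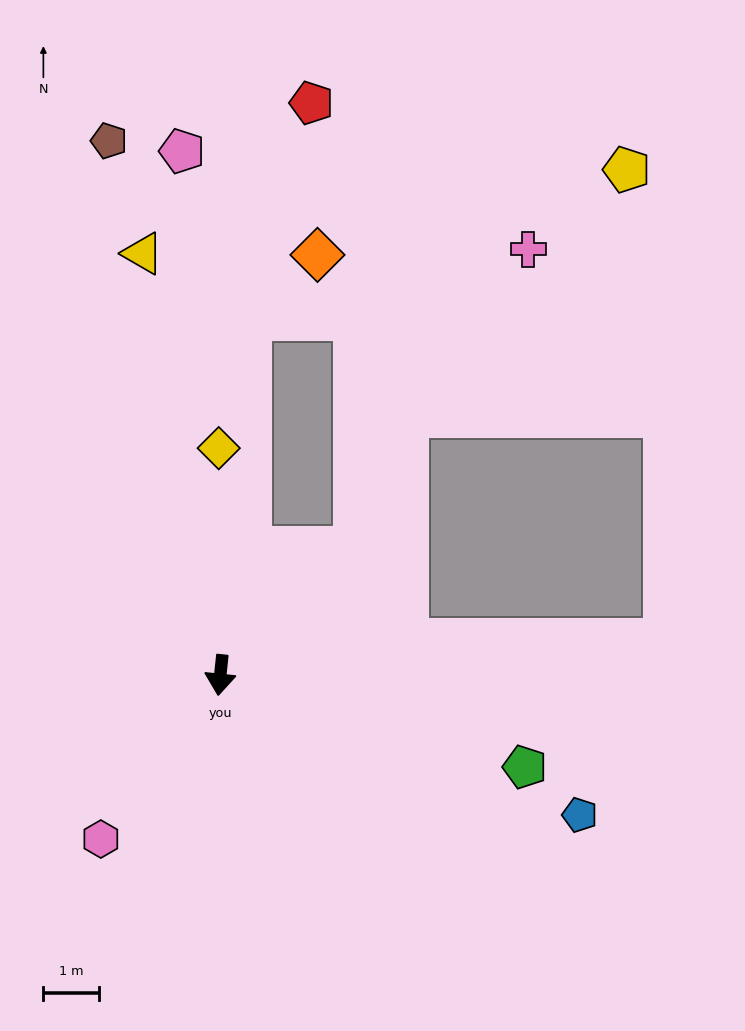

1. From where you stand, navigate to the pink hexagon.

turn right 30°, forward 3.7 m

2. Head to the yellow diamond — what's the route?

turn right 174°, forward 4.1 m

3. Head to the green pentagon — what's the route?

turn left 79°, forward 5.7 m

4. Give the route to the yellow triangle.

turn right 164°, forward 7.7 m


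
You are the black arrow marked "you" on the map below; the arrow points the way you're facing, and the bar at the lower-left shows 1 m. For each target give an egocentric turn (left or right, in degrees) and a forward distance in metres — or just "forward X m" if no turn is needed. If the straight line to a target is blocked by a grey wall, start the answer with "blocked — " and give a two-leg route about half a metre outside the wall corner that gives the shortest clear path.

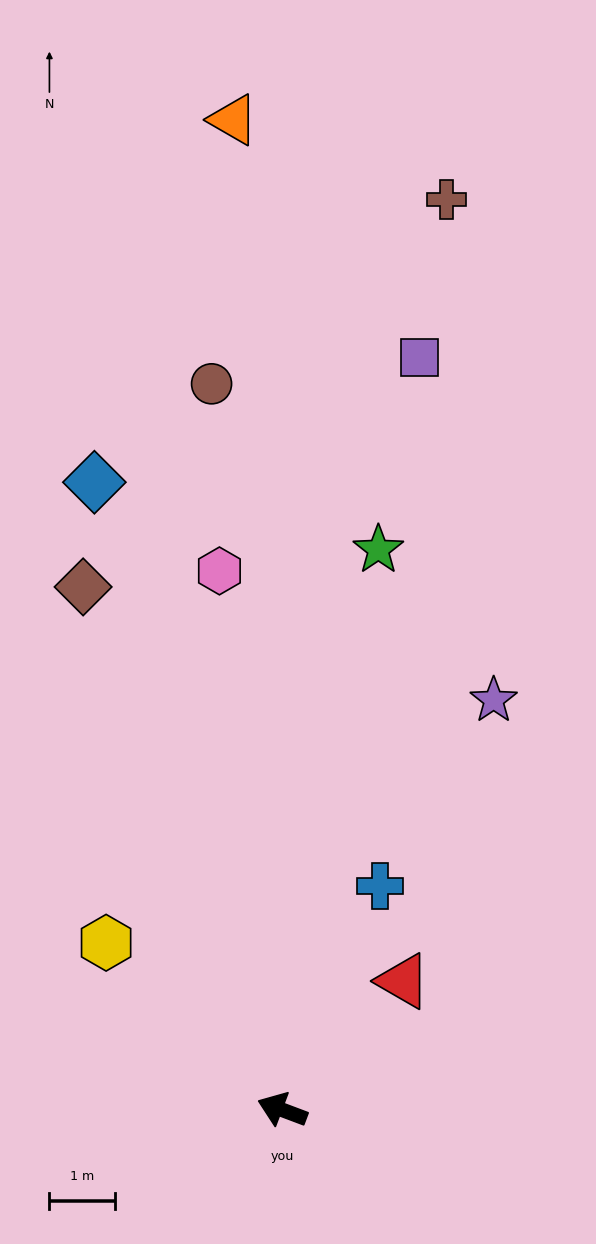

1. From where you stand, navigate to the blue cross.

turn right 93°, forward 3.7 m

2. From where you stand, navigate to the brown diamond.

turn right 49°, forward 8.5 m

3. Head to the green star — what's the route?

turn right 79°, forward 8.7 m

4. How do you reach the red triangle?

turn right 113°, forward 2.7 m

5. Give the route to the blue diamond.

turn right 53°, forward 10.0 m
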